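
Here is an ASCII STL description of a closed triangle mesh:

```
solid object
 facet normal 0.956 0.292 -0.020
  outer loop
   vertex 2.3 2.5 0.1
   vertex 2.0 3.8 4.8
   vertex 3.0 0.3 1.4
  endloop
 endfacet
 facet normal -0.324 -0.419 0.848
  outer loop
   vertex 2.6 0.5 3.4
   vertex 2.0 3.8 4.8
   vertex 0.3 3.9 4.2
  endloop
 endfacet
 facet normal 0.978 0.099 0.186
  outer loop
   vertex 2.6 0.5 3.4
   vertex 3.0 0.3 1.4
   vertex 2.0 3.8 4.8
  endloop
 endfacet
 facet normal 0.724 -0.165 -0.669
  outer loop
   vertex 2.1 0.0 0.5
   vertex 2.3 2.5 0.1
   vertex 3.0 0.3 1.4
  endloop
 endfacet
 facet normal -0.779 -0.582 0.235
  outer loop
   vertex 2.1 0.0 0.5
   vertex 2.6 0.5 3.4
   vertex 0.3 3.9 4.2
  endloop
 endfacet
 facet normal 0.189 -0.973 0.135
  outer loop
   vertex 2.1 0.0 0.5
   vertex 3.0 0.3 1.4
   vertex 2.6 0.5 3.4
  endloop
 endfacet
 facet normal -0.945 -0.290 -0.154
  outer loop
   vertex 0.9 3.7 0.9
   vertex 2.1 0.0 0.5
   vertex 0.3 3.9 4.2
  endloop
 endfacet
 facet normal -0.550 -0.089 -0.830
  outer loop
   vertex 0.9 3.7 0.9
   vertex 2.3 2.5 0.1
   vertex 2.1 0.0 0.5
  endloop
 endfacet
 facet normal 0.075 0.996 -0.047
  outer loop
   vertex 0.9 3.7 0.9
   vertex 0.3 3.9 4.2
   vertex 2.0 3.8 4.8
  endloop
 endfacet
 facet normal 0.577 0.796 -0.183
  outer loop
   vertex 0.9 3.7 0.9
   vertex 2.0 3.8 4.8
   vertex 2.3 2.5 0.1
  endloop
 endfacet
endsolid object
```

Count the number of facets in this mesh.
10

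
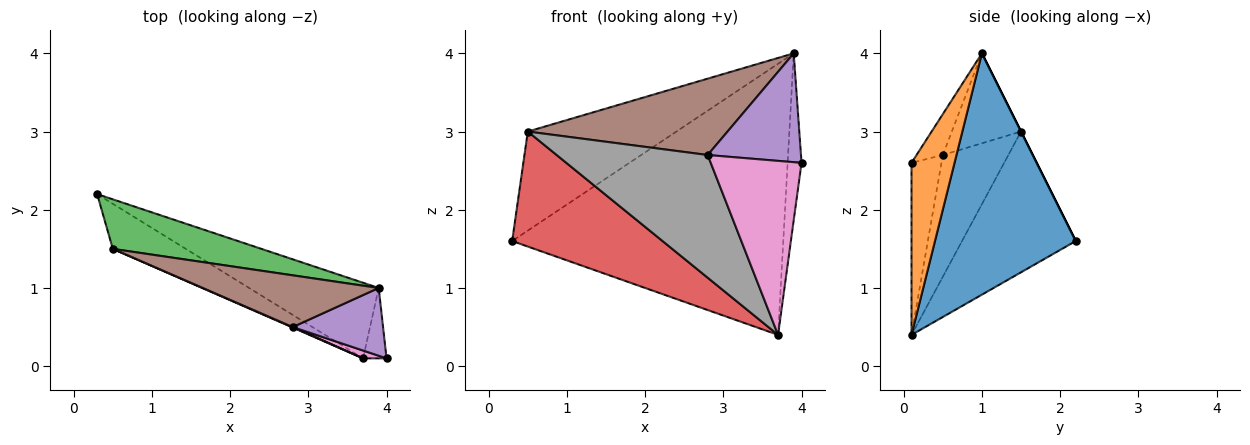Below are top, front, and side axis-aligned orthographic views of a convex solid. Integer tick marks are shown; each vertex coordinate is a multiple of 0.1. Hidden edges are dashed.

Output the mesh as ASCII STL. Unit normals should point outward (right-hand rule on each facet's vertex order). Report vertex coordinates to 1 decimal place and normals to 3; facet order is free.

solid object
 facet normal 0.447 0.862 -0.240
  outer loop
   vertex 3.7 0.1 0.4
   vertex 0.3 2.2 1.6
   vertex 3.9 1.0 4.0
  endloop
 endfacet
 facet normal 0.944 0.305 -0.129
  outer loop
   vertex 3.7 0.1 0.4
   vertex 3.9 1.0 4.0
   vertex 4.0 0.1 2.6
  endloop
 endfacet
 facet normal 0.000 0.894 0.447
  outer loop
   vertex 0.5 1.5 3.0
   vertex 3.9 1.0 4.0
   vertex 0.3 2.2 1.6
  endloop
 endfacet
 facet normal -0.576 -0.761 -0.298
  outer loop
   vertex 0.5 1.5 3.0
   vertex 0.3 2.2 1.6
   vertex 3.7 0.1 0.4
  endloop
 endfacet
 facet normal -0.232 -0.826 0.514
  outer loop
   vertex 2.8 0.5 2.7
   vertex 4.0 0.1 2.6
   vertex 3.9 1.0 4.0
  endloop
 endfacet
 facet normal -0.276 -0.796 0.539
  outer loop
   vertex 2.8 0.5 2.7
   vertex 3.9 1.0 4.0
   vertex 0.5 1.5 3.0
  endloop
 endfacet
 facet normal -0.313 -0.949 0.043
  outer loop
   vertex 2.8 0.5 2.7
   vertex 3.7 0.1 0.4
   vertex 4.0 0.1 2.6
  endloop
 endfacet
 facet normal -0.398 -0.917 0.004
  outer loop
   vertex 2.8 0.5 2.7
   vertex 0.5 1.5 3.0
   vertex 3.7 0.1 0.4
  endloop
 endfacet
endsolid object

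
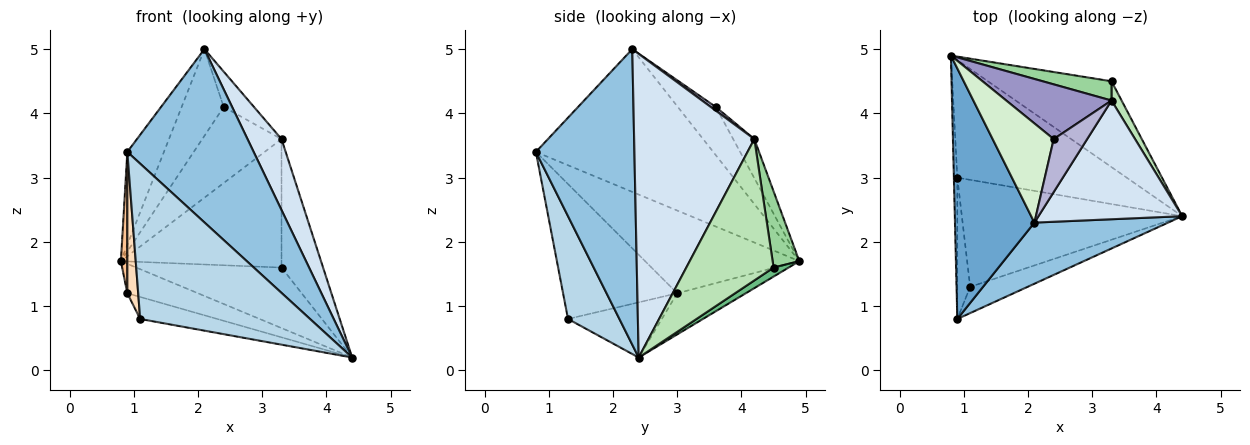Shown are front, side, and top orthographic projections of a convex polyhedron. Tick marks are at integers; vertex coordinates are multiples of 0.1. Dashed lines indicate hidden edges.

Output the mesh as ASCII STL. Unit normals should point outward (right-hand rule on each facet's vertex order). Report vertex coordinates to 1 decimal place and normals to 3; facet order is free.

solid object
 facet normal -0.860 0.177 0.479
  outer loop
   vertex 2.1 2.3 5.0
   vertex 0.8 4.9 1.7
   vertex 0.9 0.8 3.4
  endloop
 endfacet
 facet normal 0.592 -0.760 0.268
  outer loop
   vertex 2.1 2.3 5.0
   vertex 0.9 0.8 3.4
   vertex 4.4 2.4 0.2
  endloop
 endfacet
 facet normal 0.286 -0.945 -0.160
  outer loop
   vertex 1.1 1.3 0.8
   vertex 4.4 2.4 0.2
   vertex 0.9 0.8 3.4
  endloop
 endfacet
 facet normal 0.876 -0.248 0.414
  outer loop
   vertex 3.3 4.2 3.6
   vertex 2.1 2.3 5.0
   vertex 4.4 2.4 0.2
  endloop
 endfacet
 facet normal -0.229 0.236 -0.944
  outer loop
   vertex 0.9 3.0 1.2
   vertex 0.8 4.9 1.7
   vertex 4.4 2.4 0.2
  endloop
 endfacet
 facet normal -0.238 0.196 -0.951
  outer loop
   vertex 0.9 3.0 1.2
   vertex 4.4 2.4 0.2
   vertex 1.1 1.3 0.8
  endloop
 endfacet
 facet normal -0.998 -0.042 -0.042
  outer loop
   vertex 0.9 3.0 1.2
   vertex 0.9 0.8 3.4
   vertex 0.8 4.9 1.7
  endloop
 endfacet
 facet normal -0.991 -0.094 -0.094
  outer loop
   vertex 0.9 3.0 1.2
   vertex 1.1 1.3 0.8
   vertex 0.9 0.8 3.4
  endloop
 endfacet
 facet normal 0.059 0.575 -0.816
  outer loop
   vertex 3.3 4.5 1.6
   vertex 4.4 2.4 0.2
   vertex 0.8 4.9 1.7
  endloop
 endfacet
 facet normal 0.162 0.976 0.146
  outer loop
   vertex 3.3 4.5 1.6
   vertex 0.8 4.9 1.7
   vertex 3.3 4.2 3.6
  endloop
 endfacet
 facet normal 0.901 0.429 0.064
  outer loop
   vertex 3.3 4.5 1.6
   vertex 3.3 4.2 3.6
   vertex 4.4 2.4 0.2
  endloop
 endfacet
 facet normal -0.511 0.566 0.647
  outer loop
   vertex 2.4 3.6 4.1
   vertex 0.8 4.9 1.7
   vertex 2.1 2.3 5.0
  endloop
 endfacet
 facet normal -0.212 0.793 0.571
  outer loop
   vertex 2.4 3.6 4.1
   vertex 3.3 4.2 3.6
   vertex 0.8 4.9 1.7
  endloop
 endfacet
 facet normal 0.092 0.552 0.829
  outer loop
   vertex 2.4 3.6 4.1
   vertex 2.1 2.3 5.0
   vertex 3.3 4.2 3.6
  endloop
 endfacet
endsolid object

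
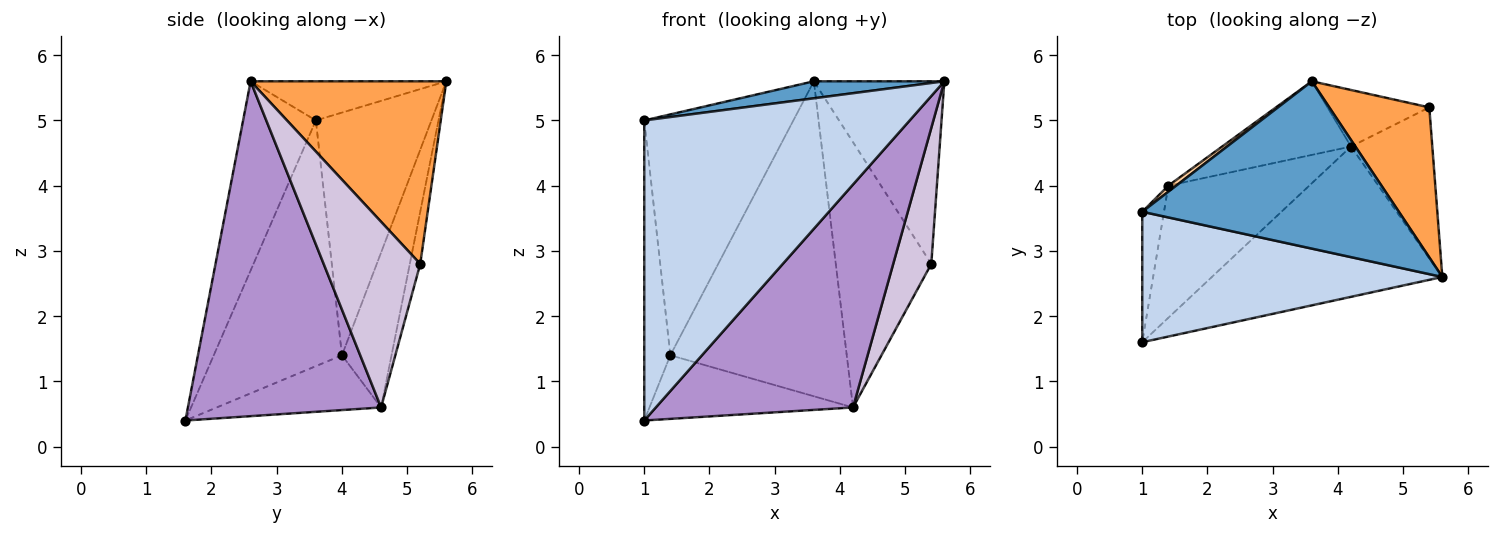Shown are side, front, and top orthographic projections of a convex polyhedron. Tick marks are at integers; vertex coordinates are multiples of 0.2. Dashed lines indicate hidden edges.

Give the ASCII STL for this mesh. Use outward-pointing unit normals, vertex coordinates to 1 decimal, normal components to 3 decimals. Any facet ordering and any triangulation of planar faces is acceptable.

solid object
 facet normal -0.150 -0.100 0.984
  outer loop
   vertex 3.6 5.6 5.6
   vertex 1.0 3.6 5.0
   vertex 5.6 2.6 5.6
  endloop
 endfacet
 facet normal -0.244 -0.889 0.387
  outer loop
   vertex 1.0 1.6 0.4
   vertex 5.6 2.6 5.6
   vertex 1.0 3.6 5.0
  endloop
 endfacet
 facet normal 0.757 0.505 0.415
  outer loop
   vertex 5.4 5.2 2.8
   vertex 3.6 5.6 5.6
   vertex 5.6 2.6 5.6
  endloop
 endfacet
 facet normal -0.612 0.790 0.020
  outer loop
   vertex 1.4 4.0 1.4
   vertex 1.0 3.6 5.0
   vertex 3.6 5.6 5.6
  endloop
 endfacet
 facet normal -0.976 0.199 -0.086
  outer loop
   vertex 1.4 4.0 1.4
   vertex 1.0 1.6 0.4
   vertex 1.0 3.6 5.0
  endloop
 endfacet
 facet normal -0.106 0.972 -0.207
  outer loop
   vertex 4.2 4.6 0.6
   vertex 3.6 5.6 5.6
   vertex 5.4 5.2 2.8
  endloop
 endfacet
 facet normal -0.264 0.939 -0.220
  outer loop
   vertex 4.2 4.6 0.6
   vertex 1.4 4.0 1.4
   vertex 3.6 5.6 5.6
  endloop
 endfacet
 facet normal -0.331 0.409 -0.850
  outer loop
   vertex 4.2 4.6 0.6
   vertex 1.0 1.6 0.4
   vertex 1.4 4.0 1.4
  endloop
 endfacet
 facet normal 0.630 -0.644 -0.434
  outer loop
   vertex 4.2 4.6 0.6
   vertex 5.6 2.6 5.6
   vertex 1.0 1.6 0.4
  endloop
 endfacet
 facet normal 0.861 -0.340 -0.377
  outer loop
   vertex 4.2 4.6 0.6
   vertex 5.4 5.2 2.8
   vertex 5.6 2.6 5.6
  endloop
 endfacet
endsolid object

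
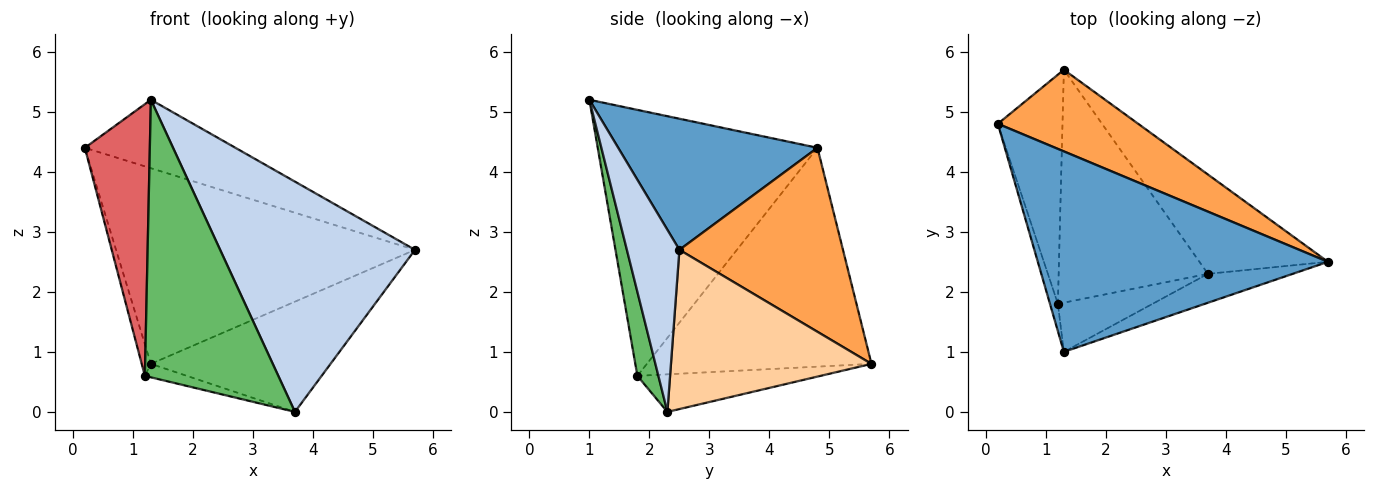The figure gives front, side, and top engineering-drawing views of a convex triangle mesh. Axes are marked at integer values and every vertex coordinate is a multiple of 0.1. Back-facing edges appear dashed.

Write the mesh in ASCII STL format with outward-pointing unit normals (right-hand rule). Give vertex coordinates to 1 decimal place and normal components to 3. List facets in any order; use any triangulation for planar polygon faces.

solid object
 facet normal 0.393 0.297 0.870
  outer loop
   vertex 1.3 1.0 5.2
   vertex 5.7 2.5 2.7
   vertex 0.2 4.8 4.4
  endloop
 endfacet
 facet normal 0.258 -0.959 -0.120
  outer loop
   vertex 3.7 2.3 0.0
   vertex 5.7 2.5 2.7
   vertex 1.3 1.0 5.2
  endloop
 endfacet
 facet normal 0.451 0.824 0.344
  outer loop
   vertex 1.3 5.7 0.8
   vertex 0.2 4.8 4.4
   vertex 5.7 2.5 2.7
  endloop
 endfacet
 facet normal 0.638 0.572 -0.515
  outer loop
   vertex 1.3 5.7 0.8
   vertex 5.7 2.5 2.7
   vertex 3.7 2.3 0.0
  endloop
 endfacet
 facet normal 0.153 -0.973 -0.173
  outer loop
   vertex 1.2 1.8 0.6
   vertex 3.7 2.3 0.0
   vertex 1.3 1.0 5.2
  endloop
 endfacet
 facet normal -0.244 0.056 -0.968
  outer loop
   vertex 1.2 1.8 0.6
   vertex 1.3 5.7 0.8
   vertex 3.7 2.3 0.0
  endloop
 endfacet
 facet normal -0.959 -0.283 -0.028
  outer loop
   vertex 1.2 1.8 0.6
   vertex 1.3 1.0 5.2
   vertex 0.2 4.8 4.4
  endloop
 endfacet
 facet normal -0.958 0.039 -0.283
  outer loop
   vertex 1.2 1.8 0.6
   vertex 0.2 4.8 4.4
   vertex 1.3 5.7 0.8
  endloop
 endfacet
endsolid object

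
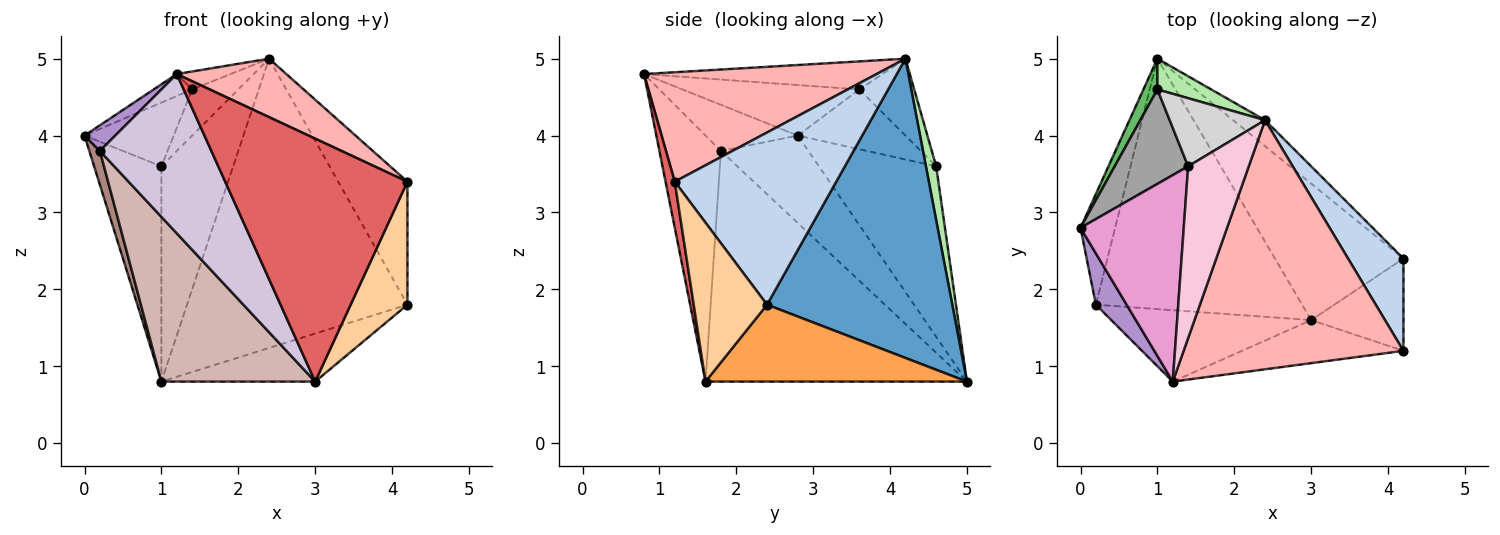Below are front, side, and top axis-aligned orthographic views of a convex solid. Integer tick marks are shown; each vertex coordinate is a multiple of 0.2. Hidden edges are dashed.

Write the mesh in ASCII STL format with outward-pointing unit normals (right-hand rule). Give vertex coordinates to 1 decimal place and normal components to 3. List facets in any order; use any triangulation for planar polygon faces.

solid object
 facet normal 0.642 0.764 -0.069
  outer loop
   vertex 2.4 4.2 5.0
   vertex 4.2 2.4 1.8
   vertex 1.0 5.0 0.8
  endloop
 endfacet
 facet normal 0.881 0.378 0.283
  outer loop
   vertex 4.2 1.2 3.4
   vertex 4.2 2.4 1.8
   vertex 2.4 4.2 5.0
  endloop
 endfacet
 facet normal 0.492 0.289 -0.821
  outer loop
   vertex 3.0 1.6 0.8
   vertex 1.0 5.0 0.8
   vertex 4.2 2.4 1.8
  endloop
 endfacet
 facet normal 0.719 -0.556 -0.417
  outer loop
   vertex 3.0 1.6 0.8
   vertex 4.2 2.4 1.8
   vertex 4.2 1.2 3.4
  endloop
 endfacet
 facet normal -0.865 0.496 0.071
  outer loop
   vertex 1.0 4.6 3.6
   vertex 1.0 5.0 0.8
   vertex 0.0 2.8 4.0
  endloop
 endfacet
 facet normal 0.140 0.980 0.140
  outer loop
   vertex 1.0 4.6 3.6
   vertex 2.4 4.2 5.0
   vertex 1.0 5.0 0.8
  endloop
 endfacet
 facet normal 0.050 -0.983 -0.174
  outer loop
   vertex 1.2 0.8 4.8
   vertex 3.0 1.6 0.8
   vertex 4.2 1.2 3.4
  endloop
 endfacet
 facet normal 0.436 -0.205 0.876
  outer loop
   vertex 1.2 0.8 4.8
   vertex 4.2 1.2 3.4
   vertex 2.4 4.2 5.0
  endloop
 endfacet
 facet normal -0.802 -0.267 0.535
  outer loop
   vertex 0.2 1.8 3.8
   vertex 1.2 0.8 4.8
   vertex 0.0 2.8 4.0
  endloop
 endfacet
 facet normal -0.450 -0.815 -0.365
  outer loop
   vertex 0.2 1.8 3.8
   vertex 3.0 1.6 0.8
   vertex 1.2 0.8 4.8
  endloop
 endfacet
 facet normal -0.924 -0.112 -0.366
  outer loop
   vertex 0.2 1.8 3.8
   vertex 0.0 2.8 4.0
   vertex 1.0 5.0 0.8
  endloop
 endfacet
 facet normal -0.683 -0.402 -0.610
  outer loop
   vertex 0.2 1.8 3.8
   vertex 1.0 5.0 0.8
   vertex 3.0 1.6 0.8
  endloop
 endfacet
 facet normal -0.438 0.095 0.894
  outer loop
   vertex 1.4 3.6 4.6
   vertex 0.0 2.8 4.0
   vertex 1.2 0.8 4.8
  endloop
 endfacet
 facet normal -0.418 0.094 0.904
  outer loop
   vertex 1.4 3.6 4.6
   vertex 1.2 0.8 4.8
   vertex 2.4 4.2 5.0
  endloop
 endfacet
 facet normal -0.559 0.463 0.687
  outer loop
   vertex 1.4 3.6 4.6
   vertex 1.0 4.6 3.6
   vertex 0.0 2.8 4.0
  endloop
 endfacet
 facet normal -0.555 0.466 0.689
  outer loop
   vertex 1.4 3.6 4.6
   vertex 2.4 4.2 5.0
   vertex 1.0 4.6 3.6
  endloop
 endfacet
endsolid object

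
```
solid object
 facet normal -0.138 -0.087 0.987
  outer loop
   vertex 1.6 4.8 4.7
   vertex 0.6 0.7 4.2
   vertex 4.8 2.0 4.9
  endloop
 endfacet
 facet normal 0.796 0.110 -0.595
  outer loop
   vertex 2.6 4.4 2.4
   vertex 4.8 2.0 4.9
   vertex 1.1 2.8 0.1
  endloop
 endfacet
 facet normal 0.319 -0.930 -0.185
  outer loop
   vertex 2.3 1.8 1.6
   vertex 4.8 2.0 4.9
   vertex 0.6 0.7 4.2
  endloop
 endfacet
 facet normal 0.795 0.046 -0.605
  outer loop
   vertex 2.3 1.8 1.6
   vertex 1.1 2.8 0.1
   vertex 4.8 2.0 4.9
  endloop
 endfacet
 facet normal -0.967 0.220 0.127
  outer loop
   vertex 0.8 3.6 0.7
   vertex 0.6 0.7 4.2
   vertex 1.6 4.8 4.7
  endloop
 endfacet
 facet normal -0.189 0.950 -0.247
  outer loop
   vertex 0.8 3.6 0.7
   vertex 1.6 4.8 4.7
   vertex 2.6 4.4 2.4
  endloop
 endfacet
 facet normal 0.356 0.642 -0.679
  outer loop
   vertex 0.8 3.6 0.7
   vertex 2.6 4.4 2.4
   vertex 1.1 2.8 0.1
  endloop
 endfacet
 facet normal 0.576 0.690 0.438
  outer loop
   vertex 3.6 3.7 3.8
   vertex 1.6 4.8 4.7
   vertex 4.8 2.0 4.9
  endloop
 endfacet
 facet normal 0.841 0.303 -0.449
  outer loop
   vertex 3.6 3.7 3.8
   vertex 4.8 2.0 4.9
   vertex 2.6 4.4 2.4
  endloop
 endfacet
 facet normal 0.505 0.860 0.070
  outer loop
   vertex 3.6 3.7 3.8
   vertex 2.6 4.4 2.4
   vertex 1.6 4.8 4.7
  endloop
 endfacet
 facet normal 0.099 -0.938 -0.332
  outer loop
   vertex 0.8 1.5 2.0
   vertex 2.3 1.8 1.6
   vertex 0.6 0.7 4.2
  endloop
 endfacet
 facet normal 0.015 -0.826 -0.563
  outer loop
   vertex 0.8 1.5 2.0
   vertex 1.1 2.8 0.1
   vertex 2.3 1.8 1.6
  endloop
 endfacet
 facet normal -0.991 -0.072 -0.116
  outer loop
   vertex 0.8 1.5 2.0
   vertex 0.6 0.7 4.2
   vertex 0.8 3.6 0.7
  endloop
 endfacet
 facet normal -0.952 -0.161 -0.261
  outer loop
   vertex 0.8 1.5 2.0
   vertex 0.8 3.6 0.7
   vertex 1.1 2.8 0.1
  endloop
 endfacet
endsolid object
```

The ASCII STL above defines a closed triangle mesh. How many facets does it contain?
14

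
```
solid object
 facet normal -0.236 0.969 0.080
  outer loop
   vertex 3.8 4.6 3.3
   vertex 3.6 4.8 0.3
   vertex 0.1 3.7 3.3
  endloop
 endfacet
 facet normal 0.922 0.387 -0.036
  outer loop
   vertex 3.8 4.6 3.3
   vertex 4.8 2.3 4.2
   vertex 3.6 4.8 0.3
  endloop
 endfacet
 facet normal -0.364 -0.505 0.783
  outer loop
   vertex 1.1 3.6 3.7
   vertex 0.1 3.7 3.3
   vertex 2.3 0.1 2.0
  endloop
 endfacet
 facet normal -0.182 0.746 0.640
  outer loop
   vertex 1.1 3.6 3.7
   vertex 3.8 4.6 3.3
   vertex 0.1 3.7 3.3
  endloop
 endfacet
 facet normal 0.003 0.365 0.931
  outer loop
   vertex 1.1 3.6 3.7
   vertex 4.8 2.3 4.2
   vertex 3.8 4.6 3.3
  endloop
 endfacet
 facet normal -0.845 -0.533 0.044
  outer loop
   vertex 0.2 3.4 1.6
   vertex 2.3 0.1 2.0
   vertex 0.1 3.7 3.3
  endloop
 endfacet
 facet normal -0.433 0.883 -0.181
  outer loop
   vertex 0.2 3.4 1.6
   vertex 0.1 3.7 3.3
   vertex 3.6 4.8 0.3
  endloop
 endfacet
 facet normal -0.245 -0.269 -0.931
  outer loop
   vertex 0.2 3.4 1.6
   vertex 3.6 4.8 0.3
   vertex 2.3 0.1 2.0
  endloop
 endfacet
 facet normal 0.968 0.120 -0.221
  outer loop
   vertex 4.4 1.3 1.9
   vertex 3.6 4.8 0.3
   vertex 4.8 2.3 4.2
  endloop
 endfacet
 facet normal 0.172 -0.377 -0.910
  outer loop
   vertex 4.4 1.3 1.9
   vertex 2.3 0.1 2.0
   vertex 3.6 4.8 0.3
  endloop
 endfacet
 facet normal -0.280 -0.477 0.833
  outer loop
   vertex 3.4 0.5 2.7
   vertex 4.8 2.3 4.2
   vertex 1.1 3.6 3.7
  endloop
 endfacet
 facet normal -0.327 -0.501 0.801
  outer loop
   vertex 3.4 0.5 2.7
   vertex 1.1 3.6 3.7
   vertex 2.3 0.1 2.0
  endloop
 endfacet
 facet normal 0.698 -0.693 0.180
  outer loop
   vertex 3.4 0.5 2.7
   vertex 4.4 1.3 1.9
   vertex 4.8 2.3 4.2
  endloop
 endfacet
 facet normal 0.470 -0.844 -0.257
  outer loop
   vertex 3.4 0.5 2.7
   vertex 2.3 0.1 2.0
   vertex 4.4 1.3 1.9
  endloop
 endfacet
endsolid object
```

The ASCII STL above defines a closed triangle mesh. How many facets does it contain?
14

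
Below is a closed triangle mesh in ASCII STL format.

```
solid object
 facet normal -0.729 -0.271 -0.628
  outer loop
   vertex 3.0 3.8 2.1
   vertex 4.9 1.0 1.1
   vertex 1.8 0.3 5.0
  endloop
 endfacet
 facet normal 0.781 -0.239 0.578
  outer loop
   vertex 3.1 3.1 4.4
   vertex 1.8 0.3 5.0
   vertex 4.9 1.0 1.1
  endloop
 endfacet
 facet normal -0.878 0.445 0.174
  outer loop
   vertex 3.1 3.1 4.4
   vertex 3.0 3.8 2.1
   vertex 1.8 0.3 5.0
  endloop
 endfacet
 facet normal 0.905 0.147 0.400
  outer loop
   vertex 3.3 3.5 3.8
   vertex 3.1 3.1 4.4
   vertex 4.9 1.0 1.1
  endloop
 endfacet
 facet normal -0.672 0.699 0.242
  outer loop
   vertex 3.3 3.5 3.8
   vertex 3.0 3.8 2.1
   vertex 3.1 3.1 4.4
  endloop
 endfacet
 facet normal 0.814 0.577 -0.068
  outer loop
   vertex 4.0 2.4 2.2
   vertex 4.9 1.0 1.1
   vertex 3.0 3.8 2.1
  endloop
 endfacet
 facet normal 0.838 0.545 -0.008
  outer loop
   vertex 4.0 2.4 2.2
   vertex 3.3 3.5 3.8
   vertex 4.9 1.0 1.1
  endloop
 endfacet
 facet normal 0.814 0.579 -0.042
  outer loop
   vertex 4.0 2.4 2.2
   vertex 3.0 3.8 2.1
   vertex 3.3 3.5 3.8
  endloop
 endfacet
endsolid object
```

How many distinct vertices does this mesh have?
6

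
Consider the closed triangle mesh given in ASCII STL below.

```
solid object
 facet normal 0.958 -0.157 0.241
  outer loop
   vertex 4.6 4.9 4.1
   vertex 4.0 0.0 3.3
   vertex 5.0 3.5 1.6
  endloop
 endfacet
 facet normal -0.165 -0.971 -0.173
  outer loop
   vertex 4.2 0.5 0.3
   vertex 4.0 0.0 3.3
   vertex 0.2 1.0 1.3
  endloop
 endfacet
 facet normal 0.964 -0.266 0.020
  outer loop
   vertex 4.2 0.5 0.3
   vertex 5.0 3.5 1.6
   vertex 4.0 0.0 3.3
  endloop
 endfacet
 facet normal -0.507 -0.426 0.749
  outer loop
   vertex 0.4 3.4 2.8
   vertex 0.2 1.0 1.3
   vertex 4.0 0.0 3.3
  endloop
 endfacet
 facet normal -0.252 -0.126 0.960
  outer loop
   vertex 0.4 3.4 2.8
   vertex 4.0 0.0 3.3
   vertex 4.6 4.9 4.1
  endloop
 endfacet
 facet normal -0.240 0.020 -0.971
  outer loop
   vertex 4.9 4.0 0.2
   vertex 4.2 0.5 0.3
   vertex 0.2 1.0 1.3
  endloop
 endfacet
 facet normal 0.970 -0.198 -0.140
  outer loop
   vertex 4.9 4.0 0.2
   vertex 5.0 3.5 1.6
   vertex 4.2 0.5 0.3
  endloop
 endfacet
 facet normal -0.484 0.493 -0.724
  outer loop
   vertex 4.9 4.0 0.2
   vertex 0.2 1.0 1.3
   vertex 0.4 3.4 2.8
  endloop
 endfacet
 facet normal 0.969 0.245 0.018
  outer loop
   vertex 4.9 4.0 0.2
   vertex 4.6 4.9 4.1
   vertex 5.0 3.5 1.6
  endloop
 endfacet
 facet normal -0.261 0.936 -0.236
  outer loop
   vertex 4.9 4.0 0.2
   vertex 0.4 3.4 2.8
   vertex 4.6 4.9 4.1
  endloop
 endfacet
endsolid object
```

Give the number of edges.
15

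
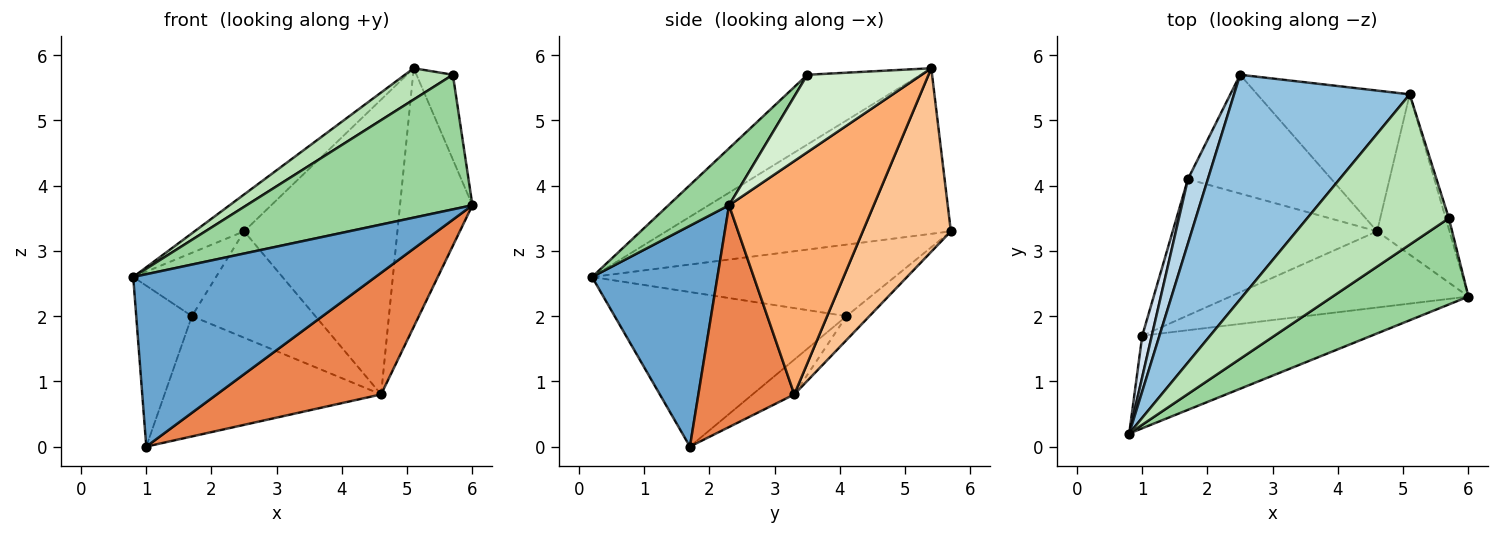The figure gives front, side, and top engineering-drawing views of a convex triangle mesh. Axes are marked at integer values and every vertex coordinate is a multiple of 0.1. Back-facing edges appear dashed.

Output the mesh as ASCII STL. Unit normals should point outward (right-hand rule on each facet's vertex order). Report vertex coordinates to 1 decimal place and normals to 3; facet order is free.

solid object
 facet normal 0.415 -0.802 -0.431
  outer loop
   vertex 1.0 1.7 0.0
   vertex 6.0 2.3 3.7
   vertex 0.8 0.2 2.6
  endloop
 endfacet
 facet normal -0.681 0.119 0.723
  outer loop
   vertex 5.1 5.4 5.8
   vertex 2.5 5.7 3.3
   vertex 0.8 0.2 2.6
  endloop
 endfacet
 facet normal -0.931 0.255 0.260
  outer loop
   vertex 1.7 4.1 2.0
   vertex 0.8 0.2 2.6
   vertex 2.5 5.7 3.3
  endloop
 endfacet
 facet normal -0.971 0.233 0.060
  outer loop
   vertex 1.7 4.1 2.0
   vertex 1.0 1.7 0.0
   vertex 0.8 0.2 2.6
  endloop
 endfacet
 facet normal 0.443 -0.760 -0.476
  outer loop
   vertex 4.6 3.3 0.8
   vertex 6.0 2.3 3.7
   vertex 1.0 1.7 0.0
  endloop
 endfacet
 facet normal 0.862 0.431 -0.267
  outer loop
   vertex 4.6 3.3 0.8
   vertex 5.1 5.4 5.8
   vertex 6.0 2.3 3.7
  endloop
 endfacet
 facet normal 0.460 0.801 -0.383
  outer loop
   vertex 4.6 3.3 0.8
   vertex 2.5 5.7 3.3
   vertex 5.1 5.4 5.8
  endloop
 endfacet
 facet normal -0.123 0.662 -0.739
  outer loop
   vertex 4.6 3.3 0.8
   vertex 1.7 4.1 2.0
   vertex 2.5 5.7 3.3
  endloop
 endfacet
 facet normal -0.127 0.657 -0.744
  outer loop
   vertex 4.6 3.3 0.8
   vertex 1.0 1.7 0.0
   vertex 1.7 4.1 2.0
  endloop
 endfacet
 facet normal 0.220 -0.821 0.526
  outer loop
   vertex 5.7 3.5 5.7
   vertex 0.8 0.2 2.6
   vertex 6.0 2.3 3.7
  endloop
 endfacet
 facet normal -0.434 -0.184 0.882
  outer loop
   vertex 5.7 3.5 5.7
   vertex 5.1 5.4 5.8
   vertex 0.8 0.2 2.6
  endloop
 endfacet
 facet normal 0.952 0.303 -0.039
  outer loop
   vertex 5.7 3.5 5.7
   vertex 6.0 2.3 3.7
   vertex 5.1 5.4 5.8
  endloop
 endfacet
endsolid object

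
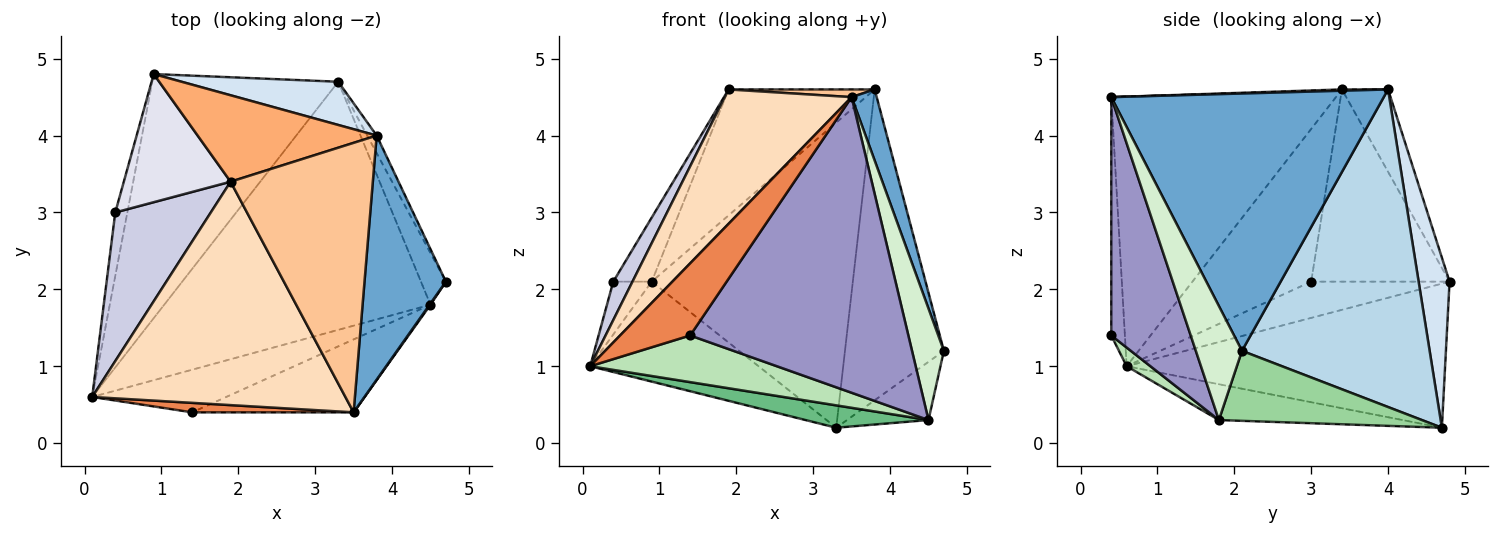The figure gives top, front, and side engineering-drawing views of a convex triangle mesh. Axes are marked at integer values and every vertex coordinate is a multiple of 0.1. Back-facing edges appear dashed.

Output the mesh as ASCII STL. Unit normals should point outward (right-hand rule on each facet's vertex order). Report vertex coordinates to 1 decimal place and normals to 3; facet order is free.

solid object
 facet normal 0.950 -0.087 0.300
  outer loop
   vertex 3.5 0.4 4.5
   vertex 4.7 2.1 1.2
   vertex 3.8 4.0 4.6
  endloop
 endfacet
 facet normal -0.583 0.308 -0.752
  outer loop
   vertex 3.3 4.7 0.2
   vertex 0.1 0.6 1.0
   vertex 0.9 4.8 2.1
  endloop
 endfacet
 facet normal 0.884 0.466 -0.026
  outer loop
   vertex 3.3 4.7 0.2
   vertex 3.8 4.0 4.6
   vertex 4.7 2.1 1.2
  endloop
 endfacet
 facet normal 0.151 0.979 0.139
  outer loop
   vertex 3.3 4.7 0.2
   vertex 0.9 4.8 2.1
   vertex 3.8 4.0 4.6
  endloop
 endfacet
 facet normal -0.189 -0.974 0.128
  outer loop
   vertex 1.4 0.4 1.4
   vertex 3.5 0.4 4.5
   vertex 0.1 0.6 1.0
  endloop
 endfacet
 facet normal -0.252 0.798 0.548
  outer loop
   vertex 1.9 3.4 4.6
   vertex 3.8 4.0 4.6
   vertex 0.9 4.8 2.1
  endloop
 endfacet
 facet normal 0.009 -0.029 1.000
  outer loop
   vertex 1.9 3.4 4.6
   vertex 3.5 0.4 4.5
   vertex 3.8 4.0 4.6
  endloop
 endfacet
 facet normal -0.674 -0.381 0.633
  outer loop
   vertex 1.9 3.4 4.6
   vertex 0.1 0.6 1.0
   vertex 3.5 0.4 4.5
  endloop
 endfacet
 facet normal -0.133 -0.089 -0.987
  outer loop
   vertex 4.5 1.8 0.3
   vertex 0.1 0.6 1.0
   vertex 3.3 4.7 0.2
  endloop
 endfacet
 facet normal 0.881 0.354 -0.314
  outer loop
   vertex 4.5 1.8 0.3
   vertex 3.3 4.7 0.2
   vertex 4.7 2.1 1.2
  endloop
 endfacet
 facet normal 0.094 -0.735 -0.672
  outer loop
   vertex 4.5 1.8 0.3
   vertex 1.4 0.4 1.4
   vertex 0.1 0.6 1.0
  endloop
 endfacet
 facet normal 0.823 -0.568 0.007
  outer loop
   vertex 4.5 1.8 0.3
   vertex 4.7 2.1 1.2
   vertex 3.5 0.4 4.5
  endloop
 endfacet
 facet normal 0.333 -0.915 -0.226
  outer loop
   vertex 4.5 1.8 0.3
   vertex 3.5 0.4 4.5
   vertex 1.4 0.4 1.4
  endloop
 endfacet
 facet normal -0.917 0.255 -0.306
  outer loop
   vertex 0.4 3.0 2.1
   vertex 0.9 4.8 2.1
   vertex 0.1 0.6 1.0
  endloop
 endfacet
 facet normal -0.840 -0.136 0.526
  outer loop
   vertex 0.4 3.0 2.1
   vertex 0.1 0.6 1.0
   vertex 1.9 3.4 4.6
  endloop
 endfacet
 facet normal -0.849 0.236 0.472
  outer loop
   vertex 0.4 3.0 2.1
   vertex 1.9 3.4 4.6
   vertex 0.9 4.8 2.1
  endloop
 endfacet
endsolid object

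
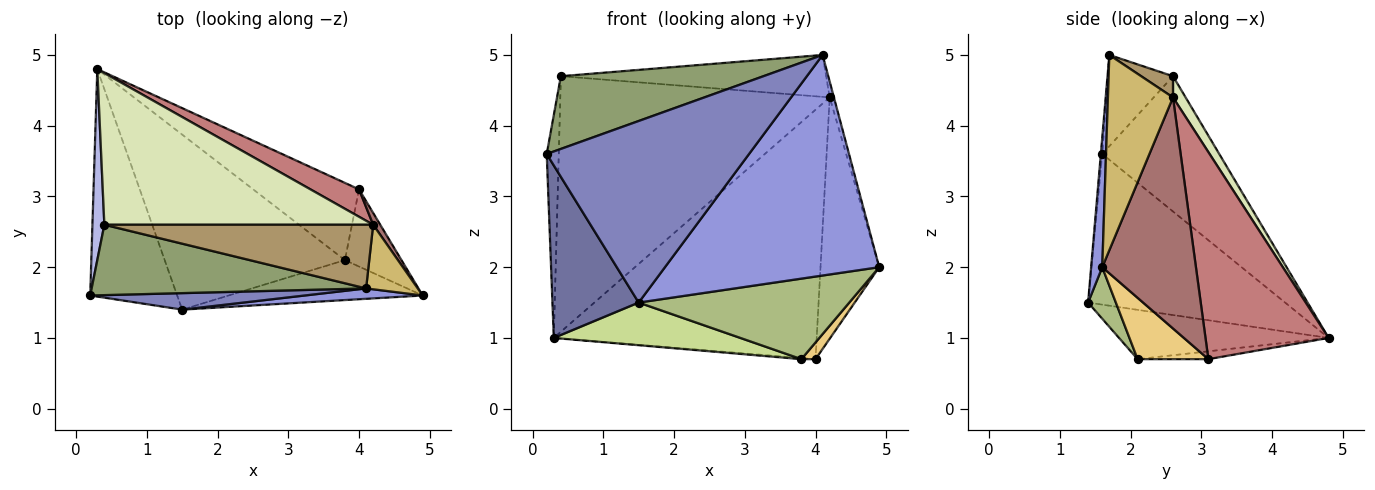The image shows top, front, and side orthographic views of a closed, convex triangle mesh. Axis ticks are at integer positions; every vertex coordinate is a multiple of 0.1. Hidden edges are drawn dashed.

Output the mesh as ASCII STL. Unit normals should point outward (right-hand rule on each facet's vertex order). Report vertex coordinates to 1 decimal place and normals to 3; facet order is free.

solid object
 facet normal -0.810 -0.355 -0.468
  outer loop
   vertex 1.5 1.4 1.5
   vertex 0.2 1.6 3.6
   vertex 0.3 4.8 1.0
  endloop
 endfacet
 facet normal -0.007 -0.996 0.091
  outer loop
   vertex 1.5 1.4 1.5
   vertex 4.1 1.7 5.0
   vertex 0.2 1.6 3.6
  endloop
 endfacet
 facet normal 0.052 -0.998 0.047
  outer loop
   vertex 1.5 1.4 1.5
   vertex 4.9 1.6 2.0
   vertex 4.1 1.7 5.0
  endloop
 endfacet
 facet normal -0.991 0.102 0.087
  outer loop
   vertex 0.4 2.6 4.7
   vertex 0.3 4.8 1.0
   vertex 0.2 1.6 3.6
  endloop
 endfacet
 facet normal -0.225 -0.700 0.677
  outer loop
   vertex 0.4 2.6 4.7
   vertex 0.2 1.6 3.6
   vertex 4.1 1.7 5.0
  endloop
 endfacet
 facet normal 0.117 -0.890 -0.441
  outer loop
   vertex 3.8 2.1 0.7
   vertex 4.9 1.6 2.0
   vertex 1.5 1.4 1.5
  endloop
 endfacet
 facet normal -0.257 -0.229 -0.939
  outer loop
   vertex 3.8 2.1 0.7
   vertex 1.5 1.4 1.5
   vertex 0.3 4.8 1.0
  endloop
 endfacet
 facet normal 0.040 0.859 0.510
  outer loop
   vertex 4.2 2.6 4.4
   vertex 0.3 4.8 1.0
   vertex 0.4 2.6 4.7
  endloop
 endfacet
 facet normal 0.066 0.548 0.834
  outer loop
   vertex 4.2 2.6 4.4
   vertex 0.4 2.6 4.7
   vertex 4.1 1.7 5.0
  endloop
 endfacet
 facet normal 0.965 0.063 0.255
  outer loop
   vertex 4.2 2.6 4.4
   vertex 4.1 1.7 5.0
   vertex 4.9 1.6 2.0
  endloop
 endfacet
 facet normal 0.727 -0.145 -0.671
  outer loop
   vertex 4.0 3.1 0.7
   vertex 4.9 1.6 2.0
   vertex 3.8 2.1 0.7
  endloop
 endfacet
 facet normal -0.074 0.015 -0.997
  outer loop
   vertex 4.0 3.1 0.7
   vertex 3.8 2.1 0.7
   vertex 0.3 4.8 1.0
  endloop
 endfacet
 facet normal 0.847 0.531 0.026
  outer loop
   vertex 4.0 3.1 0.7
   vertex 4.2 2.6 4.4
   vertex 4.9 1.6 2.0
  endloop
 endfacet
 facet normal 0.422 0.901 0.099
  outer loop
   vertex 4.0 3.1 0.7
   vertex 0.3 4.8 1.0
   vertex 4.2 2.6 4.4
  endloop
 endfacet
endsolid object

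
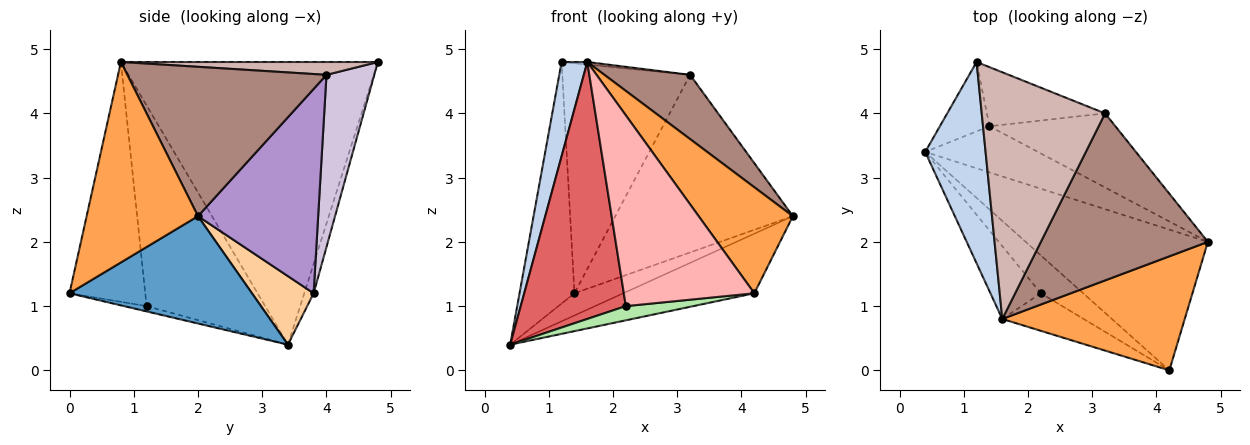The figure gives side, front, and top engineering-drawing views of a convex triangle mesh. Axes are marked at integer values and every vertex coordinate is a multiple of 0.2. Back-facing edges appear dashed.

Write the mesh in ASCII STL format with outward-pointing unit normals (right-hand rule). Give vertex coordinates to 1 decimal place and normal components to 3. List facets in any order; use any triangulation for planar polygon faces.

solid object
 facet normal 0.477 0.343 -0.809
  outer loop
   vertex 4.2 0.0 1.2
   vertex 0.4 3.4 0.4
   vertex 4.8 2.0 2.4
  endloop
 endfacet
 facet normal -0.973 -0.097 0.208
  outer loop
   vertex 1.6 0.8 4.8
   vertex 1.2 4.8 4.8
   vertex 0.4 3.4 0.4
  endloop
 endfacet
 facet normal 0.627 -0.530 0.571
  outer loop
   vertex 1.6 0.8 4.8
   vertex 4.2 0.0 1.2
   vertex 4.8 2.0 2.4
  endloop
 endfacet
 facet normal 0.480 0.380 -0.790
  outer loop
   vertex 1.4 3.8 1.2
   vertex 4.8 2.0 2.4
   vertex 0.4 3.4 0.4
  endloop
 endfacet
 facet normal -0.161 0.949 -0.272
  outer loop
   vertex 1.4 3.8 1.2
   vertex 0.4 3.4 0.4
   vertex 1.2 4.8 4.8
  endloop
 endfacet
 facet normal -0.116 -0.349 -0.930
  outer loop
   vertex 2.2 1.2 1.0
   vertex 0.4 3.4 0.4
   vertex 4.2 0.0 1.2
  endloop
 endfacet
 facet normal -0.735 -0.652 -0.185
  outer loop
   vertex 2.2 1.2 1.0
   vertex 1.6 0.8 4.8
   vertex 0.4 3.4 0.4
  endloop
 endfacet
 facet normal -0.495 -0.853 -0.168
  outer loop
   vertex 2.2 1.2 1.0
   vertex 4.2 0.0 1.2
   vertex 1.6 0.8 4.8
  endloop
 endfacet
 facet normal 0.530 0.783 -0.326
  outer loop
   vertex 3.2 4.0 4.6
   vertex 4.8 2.0 2.4
   vertex 1.4 3.8 1.2
  endloop
 endfacet
 facet normal 0.341 0.911 -0.234
  outer loop
   vertex 3.2 4.0 4.6
   vertex 1.4 3.8 1.2
   vertex 1.2 4.8 4.8
  endloop
 endfacet
 facet normal 0.641 -0.276 0.717
  outer loop
   vertex 3.2 4.0 4.6
   vertex 1.6 0.8 4.8
   vertex 4.8 2.0 2.4
  endloop
 endfacet
 facet normal 0.104 0.010 0.995
  outer loop
   vertex 3.2 4.0 4.6
   vertex 1.2 4.8 4.8
   vertex 1.6 0.8 4.8
  endloop
 endfacet
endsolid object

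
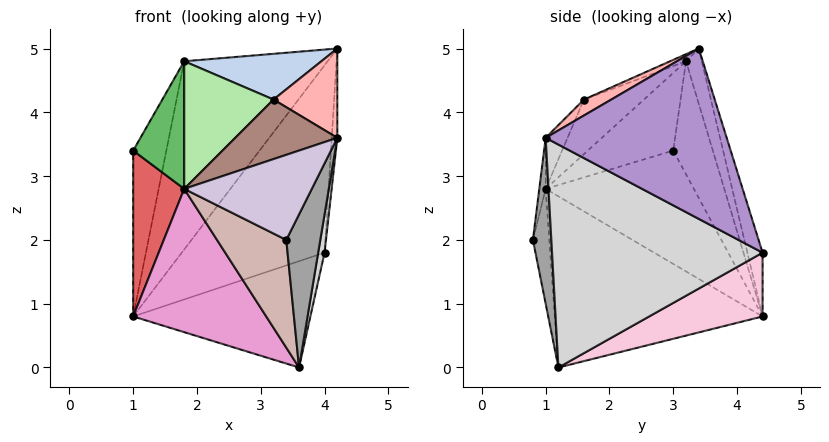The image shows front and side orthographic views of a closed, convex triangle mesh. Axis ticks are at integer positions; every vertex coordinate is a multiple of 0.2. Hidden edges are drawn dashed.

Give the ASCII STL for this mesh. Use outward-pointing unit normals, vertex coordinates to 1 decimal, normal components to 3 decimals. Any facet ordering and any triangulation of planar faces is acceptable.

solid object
 facet normal -0.101 0.948 0.302
  outer loop
   vertex 1.0 4.4 0.8
   vertex 4.2 3.4 5.0
   vertex 4.0 4.4 1.8
  endloop
 endfacet
 facet normal -0.045 -0.385 0.922
  outer loop
   vertex 1.8 3.2 4.8
   vertex 3.2 1.6 4.2
   vertex 4.2 3.4 5.0
  endloop
 endfacet
 facet normal -0.724 0.607 0.327
  outer loop
   vertex 1.8 3.2 4.8
   vertex 1.0 4.4 0.8
   vertex 1.0 3.0 3.4
  endloop
 endfacet
 facet normal -0.104 0.947 0.305
  outer loop
   vertex 1.8 3.2 4.8
   vertex 4.2 3.4 5.0
   vertex 1.0 4.4 0.8
  endloop
 endfacet
 facet normal -0.748 -0.447 0.491
  outer loop
   vertex 1.8 1.0 2.8
   vertex 1.8 3.2 4.8
   vertex 1.0 3.0 3.4
  endloop
 endfacet
 facet normal -0.412 -0.613 0.674
  outer loop
   vertex 1.8 1.0 2.8
   vertex 3.2 1.6 4.2
   vertex 1.8 3.2 4.8
  endloop
 endfacet
 facet normal -0.931 -0.321 -0.173
  outer loop
   vertex 1.8 1.0 2.8
   vertex 1.0 3.0 3.4
   vertex 1.0 4.4 0.8
  endloop
 endfacet
 facet normal 0.211 -0.493 0.844
  outer loop
   vertex 4.2 1.0 3.6
   vertex 4.2 3.4 5.0
   vertex 3.2 1.6 4.2
  endloop
 endfacet
 facet normal 0.998 0.031 -0.053
  outer loop
   vertex 4.2 1.0 3.6
   vertex 4.0 4.4 1.8
   vertex 4.2 3.4 5.0
  endloop
 endfacet
 facet normal -0.049 -0.988 0.148
  outer loop
   vertex 4.2 1.0 3.6
   vertex 1.8 1.0 2.8
   vertex 3.4 0.8 2.0
  endloop
 endfacet
 facet normal -0.177 -0.828 0.532
  outer loop
   vertex 4.2 1.0 3.6
   vertex 3.2 1.6 4.2
   vertex 1.8 1.0 2.8
  endloop
 endfacet
 facet normal -0.225 -0.951 -0.213
  outer loop
   vertex 3.6 1.2 0.0
   vertex 3.4 0.8 2.0
   vertex 1.8 1.0 2.8
  endloop
 endfacet
 facet normal -0.729 -0.467 -0.502
  outer loop
   vertex 3.6 1.2 0.0
   vertex 1.8 1.0 2.8
   vertex 1.0 4.4 0.8
  endloop
 endfacet
 facet normal 0.284 0.443 -0.851
  outer loop
   vertex 3.6 1.2 0.0
   vertex 1.0 4.4 0.8
   vertex 4.0 4.4 1.8
  endloop
 endfacet
 facet normal 0.472 -0.872 -0.127
  outer loop
   vertex 3.6 1.2 0.0
   vertex 4.2 1.0 3.6
   vertex 3.4 0.8 2.0
  endloop
 endfacet
 facet normal 0.986 -0.030 -0.166
  outer loop
   vertex 3.6 1.2 0.0
   vertex 4.0 4.4 1.8
   vertex 4.2 1.0 3.6
  endloop
 endfacet
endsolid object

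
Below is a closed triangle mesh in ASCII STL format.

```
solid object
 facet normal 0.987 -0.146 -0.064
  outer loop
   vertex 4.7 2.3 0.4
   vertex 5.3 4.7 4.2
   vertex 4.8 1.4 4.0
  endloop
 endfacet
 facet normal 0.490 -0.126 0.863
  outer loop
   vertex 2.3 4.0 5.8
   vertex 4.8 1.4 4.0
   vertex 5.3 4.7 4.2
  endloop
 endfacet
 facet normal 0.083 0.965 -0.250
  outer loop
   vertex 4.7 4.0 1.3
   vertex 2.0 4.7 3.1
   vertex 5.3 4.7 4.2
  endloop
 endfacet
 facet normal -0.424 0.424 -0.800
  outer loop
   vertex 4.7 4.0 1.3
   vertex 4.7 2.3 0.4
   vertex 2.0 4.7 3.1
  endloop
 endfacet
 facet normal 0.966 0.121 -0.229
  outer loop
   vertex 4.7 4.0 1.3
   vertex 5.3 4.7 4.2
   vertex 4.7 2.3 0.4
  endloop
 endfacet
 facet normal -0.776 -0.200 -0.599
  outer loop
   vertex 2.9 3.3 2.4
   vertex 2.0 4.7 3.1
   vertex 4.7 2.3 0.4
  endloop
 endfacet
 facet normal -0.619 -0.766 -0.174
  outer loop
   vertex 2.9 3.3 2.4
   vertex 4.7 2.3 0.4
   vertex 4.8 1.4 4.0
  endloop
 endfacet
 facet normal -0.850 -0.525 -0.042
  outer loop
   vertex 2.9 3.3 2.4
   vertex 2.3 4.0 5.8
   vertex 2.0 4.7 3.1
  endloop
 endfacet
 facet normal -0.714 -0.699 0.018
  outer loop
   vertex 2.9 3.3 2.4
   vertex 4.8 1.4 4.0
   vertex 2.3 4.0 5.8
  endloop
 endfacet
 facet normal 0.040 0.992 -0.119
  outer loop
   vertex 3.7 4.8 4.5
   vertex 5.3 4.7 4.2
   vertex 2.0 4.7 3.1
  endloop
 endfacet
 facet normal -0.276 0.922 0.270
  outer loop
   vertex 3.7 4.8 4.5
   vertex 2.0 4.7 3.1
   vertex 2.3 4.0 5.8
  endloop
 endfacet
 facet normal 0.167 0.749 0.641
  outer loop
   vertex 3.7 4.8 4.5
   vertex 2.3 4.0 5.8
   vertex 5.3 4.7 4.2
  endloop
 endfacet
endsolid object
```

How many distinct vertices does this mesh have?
8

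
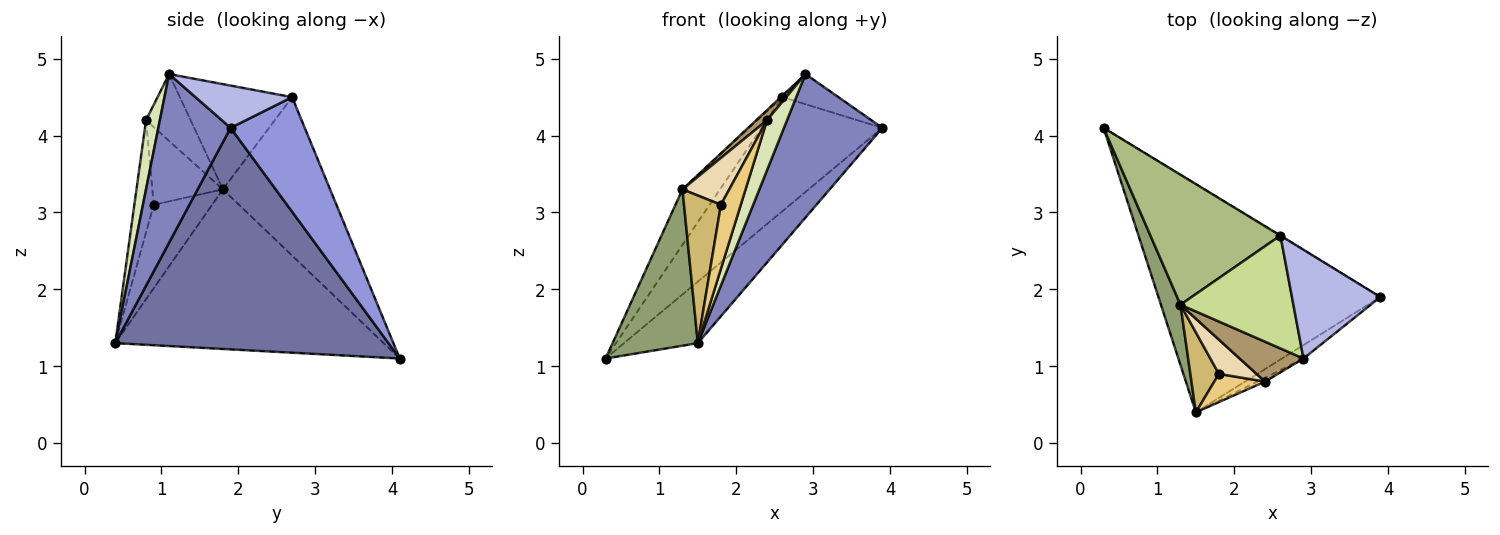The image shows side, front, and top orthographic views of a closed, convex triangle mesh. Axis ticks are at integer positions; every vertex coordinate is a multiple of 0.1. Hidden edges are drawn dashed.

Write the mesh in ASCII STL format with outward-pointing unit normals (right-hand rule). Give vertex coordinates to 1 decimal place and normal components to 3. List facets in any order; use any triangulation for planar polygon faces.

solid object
 facet normal 0.694 0.187 -0.695
  outer loop
   vertex 1.5 0.4 1.3
   vertex 0.3 4.1 1.1
   vertex 3.9 1.9 4.1
  endloop
 endfacet
 facet normal 0.590 -0.804 -0.075
  outer loop
   vertex 2.9 1.1 4.8
   vertex 1.5 0.4 1.3
   vertex 3.9 1.9 4.1
  endloop
 endfacet
 facet normal 0.523 0.852 -0.003
  outer loop
   vertex 2.6 2.7 4.5
   vertex 3.9 1.9 4.1
   vertex 0.3 4.1 1.1
  endloop
 endfacet
 facet normal 0.419 0.243 0.875
  outer loop
   vertex 2.6 2.7 4.5
   vertex 2.9 1.1 4.8
   vertex 3.9 1.9 4.1
  endloop
 endfacet
 facet normal -0.947 -0.301 0.116
  outer loop
   vertex 1.3 1.8 3.3
   vertex 0.3 4.1 1.1
   vertex 1.5 0.4 1.3
  endloop
 endfacet
 facet normal -0.746 0.261 0.612
  outer loop
   vertex 1.3 1.8 3.3
   vertex 2.6 2.7 4.5
   vertex 0.3 4.1 1.1
  endloop
 endfacet
 facet normal -0.682 0.009 0.732
  outer loop
   vertex 1.3 1.8 3.3
   vertex 2.9 1.1 4.8
   vertex 2.6 2.7 4.5
  endloop
 endfacet
 facet normal 0.568 -0.821 -0.063
  outer loop
   vertex 2.4 0.8 4.2
   vertex 1.5 0.4 1.3
   vertex 2.9 1.1 4.8
  endloop
 endfacet
 facet normal -0.713 -0.172 0.680
  outer loop
   vertex 2.4 0.8 4.2
   vertex 2.9 1.1 4.8
   vertex 1.3 1.8 3.3
  endloop
 endfacet
 facet normal -0.812 -0.513 0.278
  outer loop
   vertex 1.8 0.9 3.1
   vertex 1.3 1.8 3.3
   vertex 1.5 0.4 1.3
  endloop
 endfacet
 facet normal -0.665 -0.683 0.301
  outer loop
   vertex 1.8 0.9 3.1
   vertex 1.5 0.4 1.3
   vertex 2.4 0.8 4.2
  endloop
 endfacet
 facet normal -0.773 -0.512 0.375
  outer loop
   vertex 1.8 0.9 3.1
   vertex 2.4 0.8 4.2
   vertex 1.3 1.8 3.3
  endloop
 endfacet
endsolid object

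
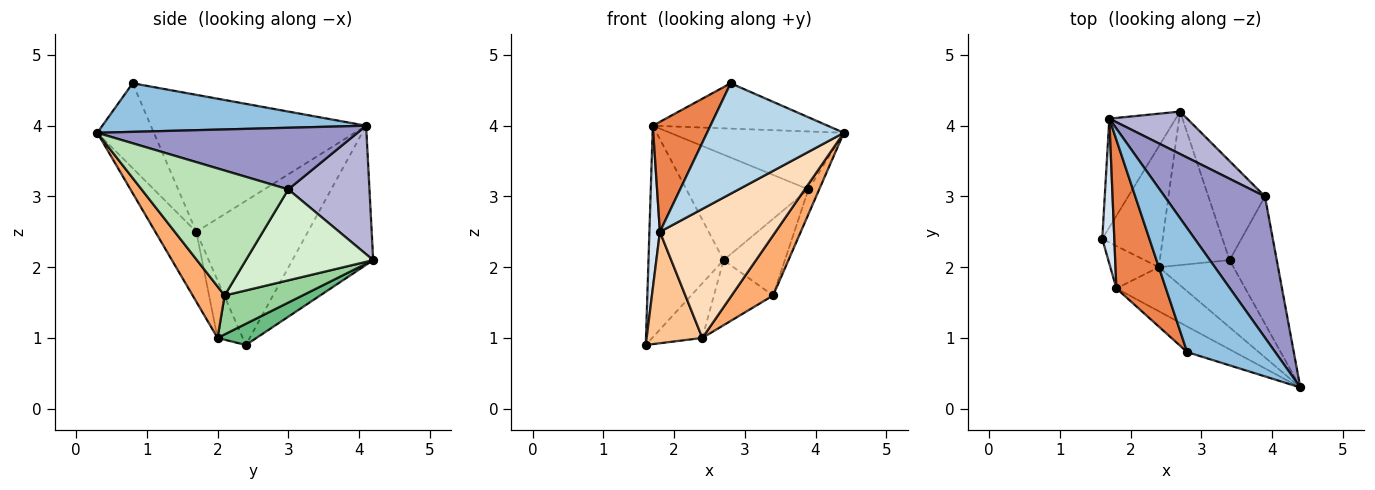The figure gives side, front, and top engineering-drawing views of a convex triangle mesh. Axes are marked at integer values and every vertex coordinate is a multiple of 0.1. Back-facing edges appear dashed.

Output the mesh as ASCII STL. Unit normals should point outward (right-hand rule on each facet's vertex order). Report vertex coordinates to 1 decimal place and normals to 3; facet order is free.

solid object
 facet normal -0.691 0.643 -0.330
  outer loop
   vertex 1.7 4.1 4.0
   vertex 2.7 4.2 2.1
   vertex 1.6 2.4 0.9
  endloop
 endfacet
 facet normal 0.460 0.305 0.834
  outer loop
   vertex 1.7 4.1 4.0
   vertex 2.8 0.8 4.6
   vertex 4.4 0.3 3.9
  endloop
 endfacet
 facet normal -0.374 -0.904 -0.209
  outer loop
   vertex 1.8 1.7 2.5
   vertex 4.4 0.3 3.9
   vertex 2.8 0.8 4.6
  endloop
 endfacet
 facet normal -0.992 -0.093 0.083
  outer loop
   vertex 1.8 1.7 2.5
   vertex 1.7 4.1 4.0
   vertex 1.6 2.4 0.9
  endloop
 endfacet
 facet normal -0.912 -0.244 0.330
  outer loop
   vertex 1.8 1.7 2.5
   vertex 2.8 0.8 4.6
   vertex 1.7 4.1 4.0
  endloop
 endfacet
 facet normal 0.457 -0.593 -0.663
  outer loop
   vertex 2.4 2.0 1.0
   vertex 3.4 2.1 1.6
   vertex 4.4 0.3 3.9
  endloop
 endfacet
 facet normal -0.389 -0.861 -0.328
  outer loop
   vertex 2.4 2.0 1.0
   vertex 1.8 1.7 2.5
   vertex 1.6 2.4 0.9
  endloop
 endfacet
 facet normal -0.318 -0.897 -0.307
  outer loop
   vertex 2.4 2.0 1.0
   vertex 4.4 0.3 3.9
   vertex 1.8 1.7 2.5
  endloop
 endfacet
 facet normal 0.305 0.392 -0.868
  outer loop
   vertex 2.4 2.0 1.0
   vertex 1.6 2.4 0.9
   vertex 2.7 4.2 2.1
  endloop
 endfacet
 facet normal 0.457 0.347 -0.819
  outer loop
   vertex 2.4 2.0 1.0
   vertex 2.7 4.2 2.1
   vertex 3.4 2.1 1.6
  endloop
 endfacet
 facet normal 0.933 0.068 -0.352
  outer loop
   vertex 3.9 3.0 3.1
   vertex 4.4 0.3 3.9
   vertex 3.4 2.1 1.6
  endloop
 endfacet
 facet normal 0.786 0.378 -0.489
  outer loop
   vertex 3.9 3.0 3.1
   vertex 3.4 2.1 1.6
   vertex 2.7 4.2 2.1
  endloop
 endfacet
 facet normal 0.494 0.330 0.804
  outer loop
   vertex 3.9 3.0 3.1
   vertex 1.7 4.1 4.0
   vertex 4.4 0.3 3.9
  endloop
 endfacet
 facet normal 0.525 0.790 0.318
  outer loop
   vertex 3.9 3.0 3.1
   vertex 2.7 4.2 2.1
   vertex 1.7 4.1 4.0
  endloop
 endfacet
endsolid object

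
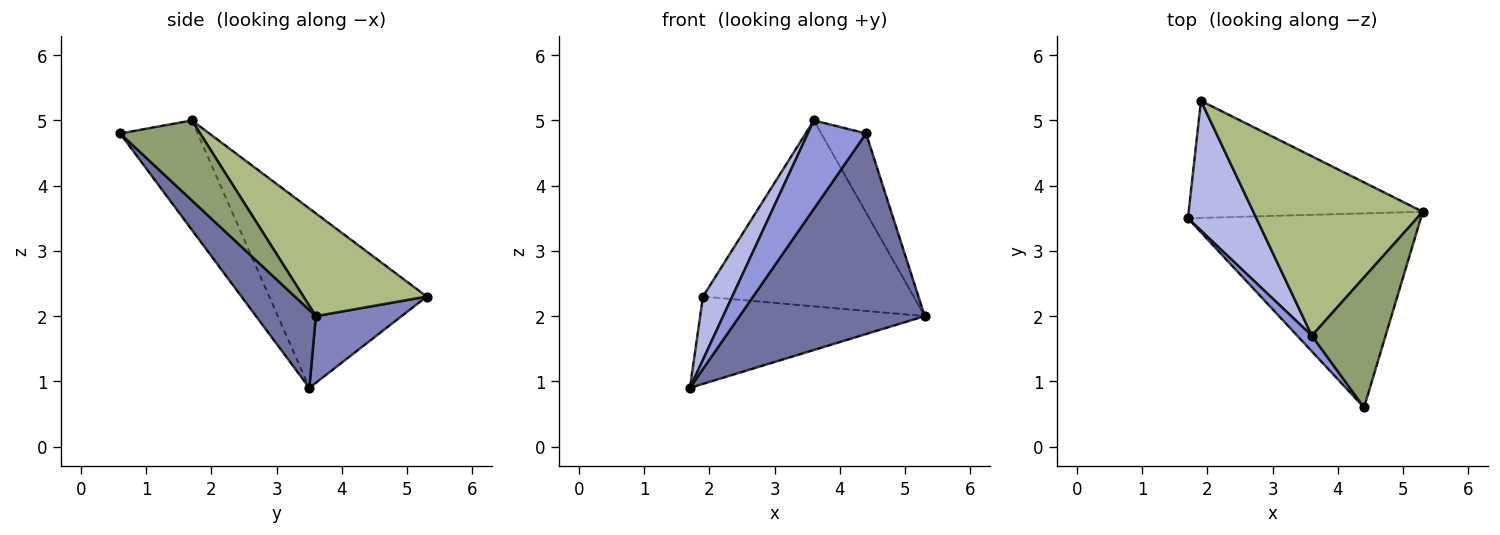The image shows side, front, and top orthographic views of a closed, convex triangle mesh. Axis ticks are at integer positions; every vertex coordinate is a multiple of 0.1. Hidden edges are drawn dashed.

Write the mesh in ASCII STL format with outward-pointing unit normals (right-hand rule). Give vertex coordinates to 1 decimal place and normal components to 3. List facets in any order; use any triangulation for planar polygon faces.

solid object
 facet normal 0.226 -0.700 -0.677
  outer loop
   vertex 4.4 0.6 4.8
   vertex 1.7 3.5 0.9
   vertex 5.3 3.6 2.0
  endloop
 endfacet
 facet normal 0.223 0.583 -0.781
  outer loop
   vertex 1.9 5.3 2.3
   vertex 5.3 3.6 2.0
   vertex 1.7 3.5 0.9
  endloop
 endfacet
 facet normal -0.795 -0.597 0.106
  outer loop
   vertex 3.6 1.7 5.0
   vertex 1.7 3.5 0.9
   vertex 4.4 0.6 4.8
  endloop
 endfacet
 facet normal -0.920 -0.171 0.351
  outer loop
   vertex 3.6 1.7 5.0
   vertex 1.9 5.3 2.3
   vertex 1.7 3.5 0.9
  endloop
 endfacet
 facet normal 0.680 0.381 0.627
  outer loop
   vertex 3.6 1.7 5.0
   vertex 4.4 0.6 4.8
   vertex 5.3 3.6 2.0
  endloop
 endfacet
 facet normal 0.388 0.663 0.640
  outer loop
   vertex 3.6 1.7 5.0
   vertex 5.3 3.6 2.0
   vertex 1.9 5.3 2.3
  endloop
 endfacet
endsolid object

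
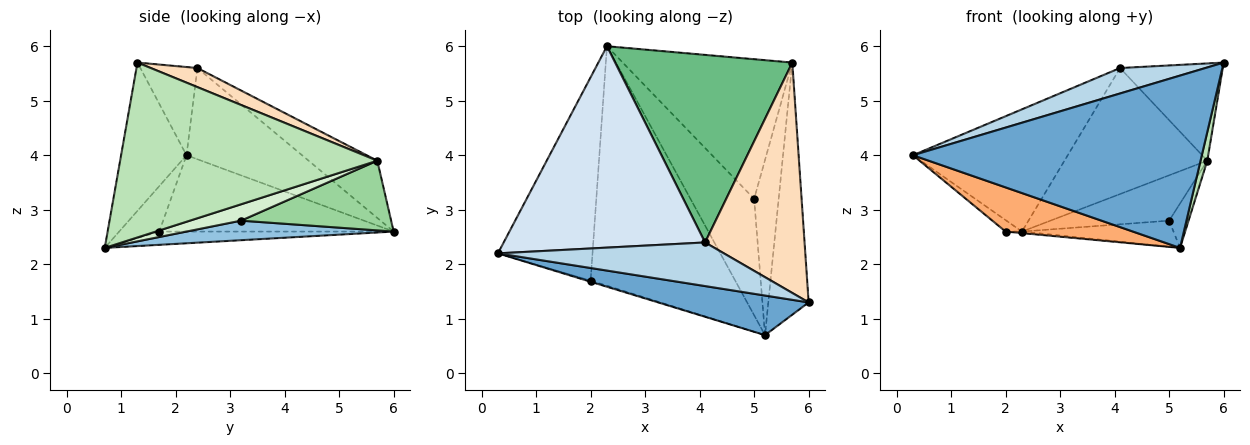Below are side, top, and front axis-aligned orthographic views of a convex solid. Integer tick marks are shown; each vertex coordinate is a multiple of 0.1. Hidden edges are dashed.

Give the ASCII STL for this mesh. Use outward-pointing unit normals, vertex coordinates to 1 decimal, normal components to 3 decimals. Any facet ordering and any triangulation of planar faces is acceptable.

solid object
 facet normal -0.215 -0.952 0.219
  outer loop
   vertex 5.2 0.7 2.3
   vertex 6.0 1.3 5.7
   vertex 0.3 2.2 4.0
  endloop
 endfacet
 facet normal 0.287 0.210 -0.935
  outer loop
   vertex 5.0 3.2 2.8
   vertex 5.2 0.7 2.3
   vertex 2.3 6.0 2.6
  endloop
 endfacet
 facet normal -0.320 -0.477 0.819
  outer loop
   vertex 4.1 2.4 5.6
   vertex 0.3 2.2 4.0
   vertex 6.0 1.3 5.7
  endloop
 endfacet
 facet normal -0.361 0.484 0.797
  outer loop
   vertex 4.1 2.4 5.6
   vertex 2.3 6.0 2.6
   vertex 0.3 2.2 4.0
  endloop
 endfacet
 facet normal -0.627 0.044 -0.777
  outer loop
   vertex 2.0 1.7 2.6
   vertex 0.3 2.2 4.0
   vertex 2.3 6.0 2.6
  endloop
 endfacet
 facet normal -0.300 -0.954 -0.024
  outer loop
   vertex 2.0 1.7 2.6
   vertex 5.2 0.7 2.3
   vertex 0.3 2.2 4.0
  endloop
 endfacet
 facet normal -0.091 0.006 -0.996
  outer loop
   vertex 2.0 1.7 2.6
   vertex 2.3 6.0 2.6
   vertex 5.2 0.7 2.3
  endloop
 endfacet
 facet normal 0.174 0.383 0.907
  outer loop
   vertex 5.7 5.7 3.9
   vertex 4.1 2.4 5.6
   vertex 6.0 1.3 5.7
  endloop
 endfacet
 facet normal -0.259 0.539 0.802
  outer loop
   vertex 5.7 5.7 3.9
   vertex 2.3 6.0 2.6
   vertex 4.1 2.4 5.6
  endloop
 endfacet
 facet normal 0.364 0.288 -0.886
  outer loop
   vertex 5.7 5.7 3.9
   vertex 5.0 3.2 2.8
   vertex 2.3 6.0 2.6
  endloop
 endfacet
 facet normal 0.974 -0.026 -0.225
  outer loop
   vertex 5.7 5.7 3.9
   vertex 6.0 1.3 5.7
   vertex 5.2 0.7 2.3
  endloop
 endfacet
 facet normal 0.543 0.206 -0.814
  outer loop
   vertex 5.7 5.7 3.9
   vertex 5.2 0.7 2.3
   vertex 5.0 3.2 2.8
  endloop
 endfacet
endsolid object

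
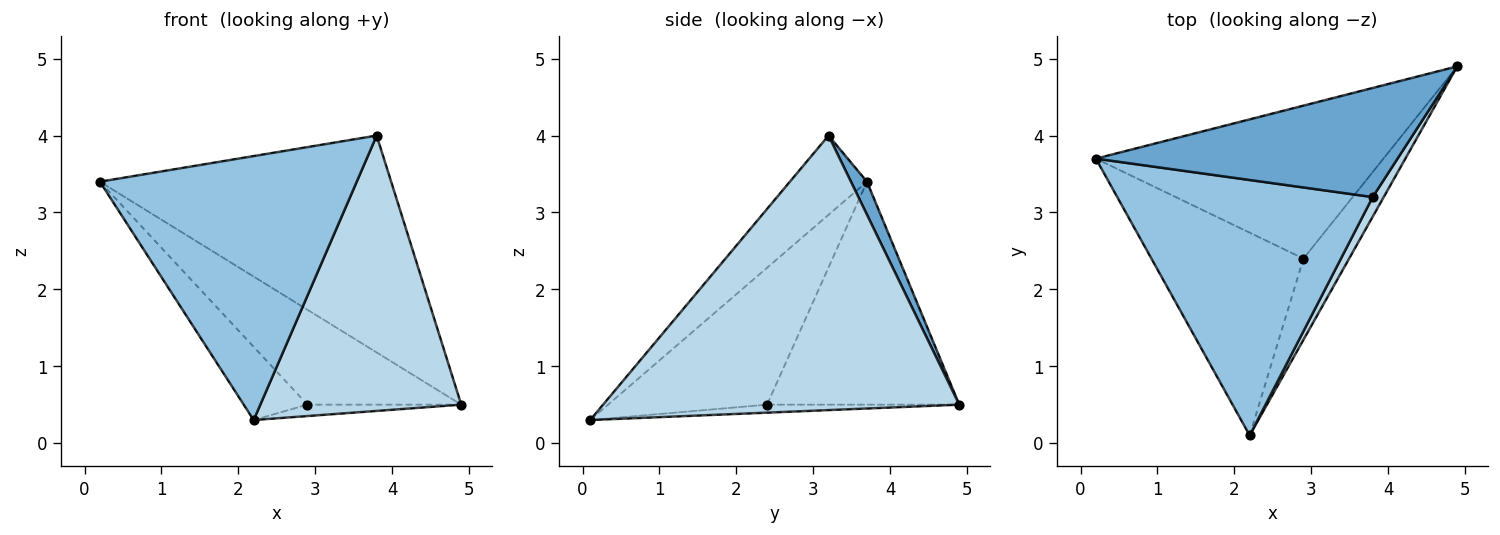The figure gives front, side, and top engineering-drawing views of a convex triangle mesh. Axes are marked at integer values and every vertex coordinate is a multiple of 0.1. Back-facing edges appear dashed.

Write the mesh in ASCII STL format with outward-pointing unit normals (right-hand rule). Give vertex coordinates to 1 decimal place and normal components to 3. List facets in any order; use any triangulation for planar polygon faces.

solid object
 facet normal 0.049 0.892 0.449
  outer loop
   vertex 3.8 3.2 4.0
   vertex 4.9 4.9 0.5
   vertex 0.2 3.7 3.4
  endloop
 endfacet
 facet normal -0.211 -0.702 0.680
  outer loop
   vertex 3.8 3.2 4.0
   vertex 0.2 3.7 3.4
   vertex 2.2 0.1 0.3
  endloop
 endfacet
 facet normal 0.870 -0.491 0.035
  outer loop
   vertex 3.8 3.2 4.0
   vertex 2.2 0.1 0.3
   vertex 4.9 4.9 0.5
  endloop
 endfacet
 facet normal -0.550 0.440 -0.710
  outer loop
   vertex 2.9 2.4 0.5
   vertex 0.2 3.7 3.4
   vertex 4.9 4.9 0.5
  endloop
 endfacet
 facet normal -0.646 0.259 -0.718
  outer loop
   vertex 2.9 2.4 0.5
   vertex 2.2 0.1 0.3
   vertex 0.2 3.7 3.4
  endloop
 endfacet
 facet normal -0.171 0.137 -0.976
  outer loop
   vertex 2.9 2.4 0.5
   vertex 4.9 4.9 0.5
   vertex 2.2 0.1 0.3
  endloop
 endfacet
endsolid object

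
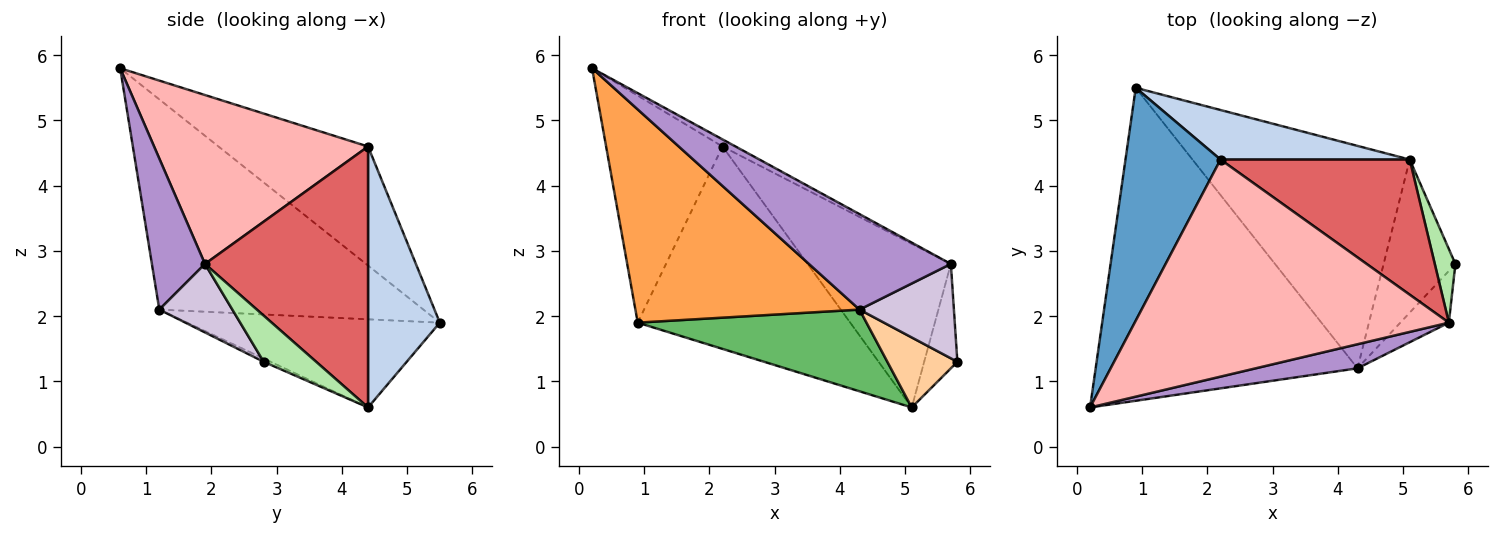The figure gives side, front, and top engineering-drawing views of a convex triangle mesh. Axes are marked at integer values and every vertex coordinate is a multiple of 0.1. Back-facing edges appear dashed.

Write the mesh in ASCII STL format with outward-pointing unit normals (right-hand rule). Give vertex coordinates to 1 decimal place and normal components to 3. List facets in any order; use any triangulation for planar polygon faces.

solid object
 facet normal -0.668 0.520 0.533
  outer loop
   vertex 2.2 4.4 4.6
   vertex 0.9 5.5 1.9
   vertex 0.2 0.6 5.8
  endloop
 endfacet
 facet normal 0.312 0.923 0.226
  outer loop
   vertex 2.2 4.4 4.6
   vertex 5.1 4.4 0.6
   vertex 0.9 5.5 1.9
  endloop
 endfacet
 facet normal -0.553 -0.469 -0.689
  outer loop
   vertex 4.3 1.2 2.1
   vertex 0.2 0.6 5.8
   vertex 0.9 5.5 1.9
  endloop
 endfacet
 facet normal -0.041 -0.416 -0.909
  outer loop
   vertex 4.3 1.2 2.1
   vertex 5.1 4.4 0.6
   vertex 5.8 2.8 1.3
  endloop
 endfacet
 facet normal -0.356 -0.322 -0.877
  outer loop
   vertex 4.3 1.2 2.1
   vertex 0.9 5.5 1.9
   vertex 5.1 4.4 0.6
  endloop
 endfacet
 facet normal 0.791 0.500 0.353
  outer loop
   vertex 5.7 1.9 2.8
   vertex 5.8 2.8 1.3
   vertex 5.1 4.4 0.6
  endloop
 endfacet
 facet normal 0.660 0.579 0.478
  outer loop
   vertex 5.7 1.9 2.8
   vertex 5.1 4.4 0.6
   vertex 2.2 4.4 4.6
  endloop
 endfacet
 facet normal 0.473 0.029 0.880
  outer loop
   vertex 5.7 1.9 2.8
   vertex 2.2 4.4 4.6
   vertex 0.2 0.6 5.8
  endloop
 endfacet
 facet normal 0.341 -0.912 0.230
  outer loop
   vertex 5.7 1.9 2.8
   vertex 0.2 0.6 5.8
   vertex 4.3 1.2 2.1
  endloop
 endfacet
 facet normal 0.562 -0.725 -0.398
  outer loop
   vertex 5.7 1.9 2.8
   vertex 4.3 1.2 2.1
   vertex 5.8 2.8 1.3
  endloop
 endfacet
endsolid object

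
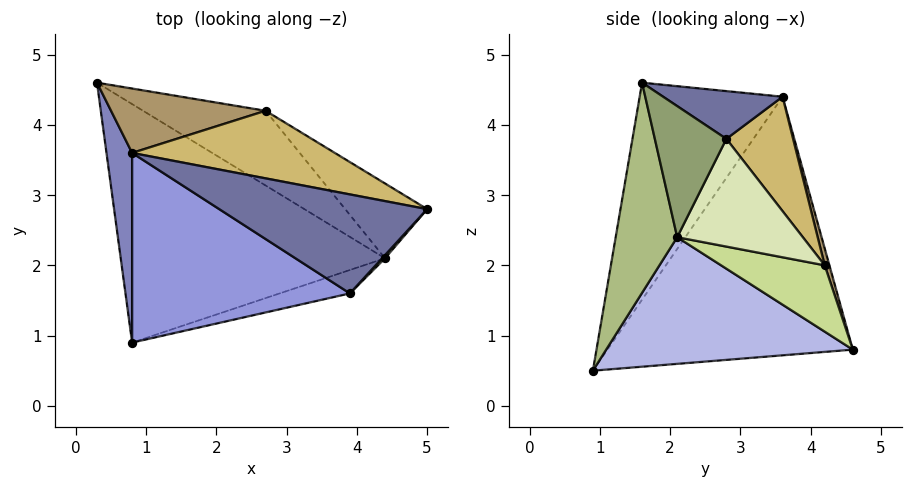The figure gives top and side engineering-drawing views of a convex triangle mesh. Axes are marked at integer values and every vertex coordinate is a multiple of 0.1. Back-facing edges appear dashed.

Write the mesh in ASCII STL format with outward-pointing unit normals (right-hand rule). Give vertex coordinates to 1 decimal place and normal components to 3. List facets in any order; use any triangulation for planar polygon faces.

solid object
 facet normal 0.205 0.406 0.891
  outer loop
   vertex 0.8 3.6 4.4
   vertex 3.9 1.6 4.6
   vertex 5.0 2.8 3.8
  endloop
 endfacet
 facet normal -0.985 -0.141 0.098
  outer loop
   vertex 0.8 3.6 4.4
   vertex 0.3 4.6 0.8
   vertex 0.8 0.9 0.5
  endloop
 endfacet
 facet normal -0.493 -0.715 0.495
  outer loop
   vertex 0.8 3.6 4.4
   vertex 0.8 0.9 0.5
   vertex 3.9 1.6 4.6
  endloop
 endfacet
 facet normal 0.428 0.130 -0.894
  outer loop
   vertex 4.4 2.1 2.4
   vertex 0.8 0.9 0.5
   vertex 0.3 4.6 0.8
  endloop
 endfacet
 facet normal 0.743 -0.670 0.017
  outer loop
   vertex 4.4 2.1 2.4
   vertex 5.0 2.8 3.8
   vertex 3.9 1.6 4.6
  endloop
 endfacet
 facet normal 0.372 -0.920 -0.124
  outer loop
   vertex 4.4 2.1 2.4
   vertex 3.9 1.6 4.6
   vertex 0.8 0.9 0.5
  endloop
 endfacet
 facet normal 0.465 0.213 -0.859
  outer loop
   vertex 2.7 4.2 2.0
   vertex 4.4 2.1 2.4
   vertex 0.3 4.6 0.8
  endloop
 endfacet
 facet normal 0.703 0.468 -0.535
  outer loop
   vertex 2.7 4.2 2.0
   vertex 5.0 2.8 3.8
   vertex 4.4 2.1 2.4
  endloop
 endfacet
 facet normal 0.029 0.964 0.264
  outer loop
   vertex 2.7 4.2 2.0
   vertex 0.3 4.6 0.8
   vertex 0.8 3.6 4.4
  endloop
 endfacet
 facet normal 0.226 0.888 0.401
  outer loop
   vertex 2.7 4.2 2.0
   vertex 0.8 3.6 4.4
   vertex 5.0 2.8 3.8
  endloop
 endfacet
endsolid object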